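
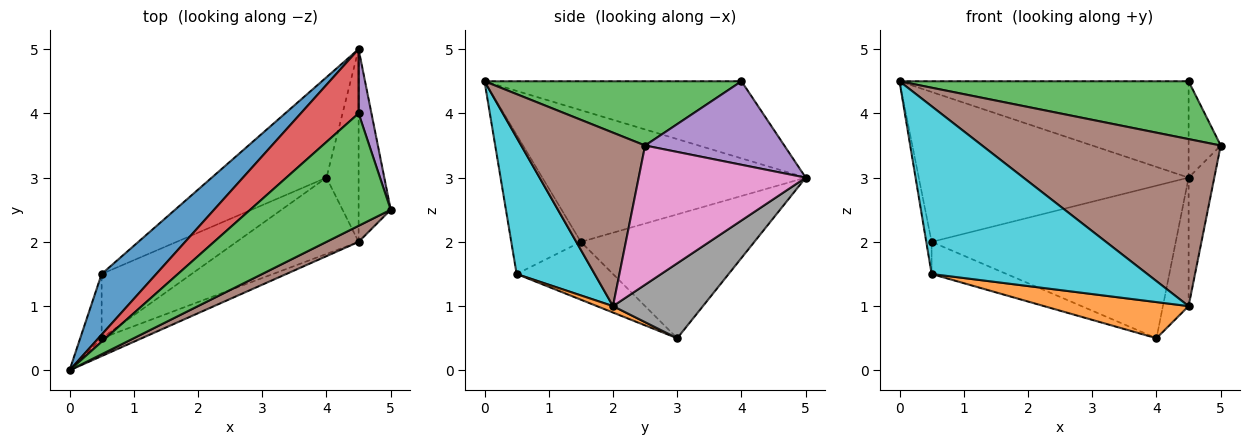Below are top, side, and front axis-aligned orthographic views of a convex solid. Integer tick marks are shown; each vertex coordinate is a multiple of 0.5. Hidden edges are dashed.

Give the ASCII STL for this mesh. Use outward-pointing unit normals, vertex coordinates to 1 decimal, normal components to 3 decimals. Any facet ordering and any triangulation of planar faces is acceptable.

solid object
 facet normal -0.671 0.687 0.278
  outer loop
   vertex 0.5 1.5 2.0
   vertex 0.0 0.0 4.5
   vertex 4.5 5.0 3.0
  endloop
 endfacet
 facet normal -0.510 0.718 -0.473
  outer loop
   vertex 0.5 1.5 2.0
   vertex 4.5 5.0 3.0
   vertex 4.0 3.0 0.5
  endloop
 endfacet
 facet normal 0.377 -0.424 0.824
  outer loop
   vertex 4.5 4.0 4.5
   vertex 0.0 0.0 4.5
   vertex 5.0 2.5 3.5
  endloop
 endfacet
 facet normal -0.595 0.669 0.446
  outer loop
   vertex 4.5 4.0 4.5
   vertex 4.5 5.0 3.0
   vertex 0.0 0.0 4.5
  endloop
 endfacet
 facet normal 0.964 0.222 0.148
  outer loop
   vertex 4.5 4.0 4.5
   vertex 5.0 2.5 3.5
   vertex 4.5 5.0 3.0
  endloop
 endfacet
 facet normal 0.459 -0.884 0.085
  outer loop
   vertex 4.5 2.0 1.0
   vertex 5.0 2.5 3.5
   vertex 0.0 0.0 4.5
  endloop
 endfacet
 facet normal 0.964 0.148 -0.222
  outer loop
   vertex 4.5 2.0 1.0
   vertex 4.5 5.0 3.0
   vertex 5.0 2.5 3.5
  endloop
 endfacet
 facet normal 0.889 0.254 -0.381
  outer loop
   vertex 4.5 2.0 1.0
   vertex 4.0 3.0 0.5
   vertex 4.5 5.0 3.0
  endloop
 endfacet
 facet normal -0.986 0.076 -0.152
  outer loop
   vertex 0.5 0.5 1.5
   vertex 0.0 0.0 4.5
   vertex 0.5 1.5 2.0
  endloop
 endfacet
 facet normal 0.338 -0.936 -0.100
  outer loop
   vertex 0.5 0.5 1.5
   vertex 4.5 2.0 1.0
   vertex 0.0 0.0 4.5
  endloop
 endfacet
 facet normal -0.498 0.388 -0.775
  outer loop
   vertex 0.5 0.5 1.5
   vertex 0.5 1.5 2.0
   vertex 4.0 3.0 0.5
  endloop
 endfacet
 facet normal 0.048 -0.428 -0.903
  outer loop
   vertex 0.5 0.5 1.5
   vertex 4.0 3.0 0.5
   vertex 4.5 2.0 1.0
  endloop
 endfacet
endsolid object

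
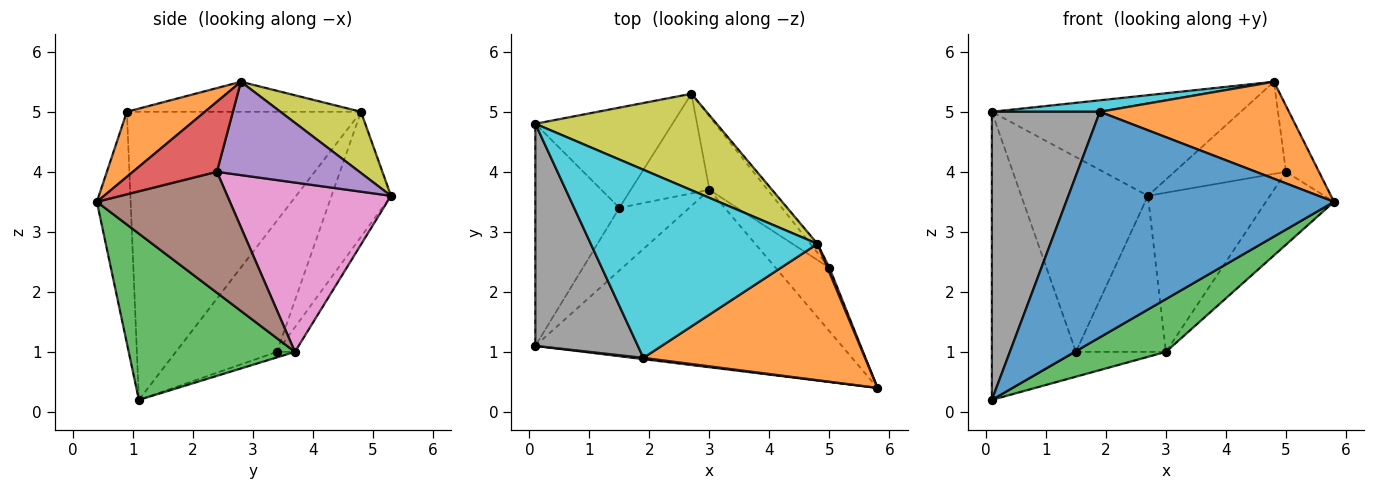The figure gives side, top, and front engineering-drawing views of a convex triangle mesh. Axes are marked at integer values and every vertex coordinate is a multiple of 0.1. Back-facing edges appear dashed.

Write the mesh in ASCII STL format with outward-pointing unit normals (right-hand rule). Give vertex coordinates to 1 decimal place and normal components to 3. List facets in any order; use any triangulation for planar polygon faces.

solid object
 facet normal -0.125 -0.992 0.006
  outer loop
   vertex 1.9 0.9 5.0
   vertex 0.1 1.1 0.2
   vertex 5.8 0.4 3.5
  endloop
 endfacet
 facet normal 0.233 -0.564 0.793
  outer loop
   vertex 1.9 0.9 5.0
   vertex 5.8 0.4 3.5
   vertex 4.8 2.8 5.5
  endloop
 endfacet
 facet normal 0.461 -0.253 -0.850
  outer loop
   vertex 3.0 3.7 1.0
   vertex 5.8 0.4 3.5
   vertex 0.1 1.1 0.2
  endloop
 endfacet
 facet normal 0.930 0.366 0.027
  outer loop
   vertex 5.0 2.4 4.0
   vertex 4.8 2.8 5.5
   vertex 5.8 0.4 3.5
  endloop
 endfacet
 facet normal 0.786 0.615 -0.059
  outer loop
   vertex 5.0 2.4 4.0
   vertex 2.7 5.3 3.6
   vertex 4.8 2.8 5.5
  endloop
 endfacet
 facet normal 0.828 0.423 -0.368
  outer loop
   vertex 5.0 2.4 4.0
   vertex 5.8 0.4 3.5
   vertex 3.0 3.7 1.0
  endloop
 endfacet
 facet normal 0.773 0.576 -0.265
  outer loop
   vertex 5.0 2.4 4.0
   vertex 3.0 3.7 1.0
   vertex 2.7 5.3 3.6
  endloop
 endfacet
 facet normal -0.864 -0.399 0.307
  outer loop
   vertex 0.1 4.8 5.0
   vertex 0.1 1.1 0.2
   vertex 1.9 0.9 5.0
  endloop
 endfacet
 facet normal 0.228 0.703 0.674
  outer loop
   vertex 0.1 4.8 5.0
   vertex 4.8 2.8 5.5
   vertex 2.7 5.3 3.6
  endloop
 endfacet
 facet normal -0.131 -0.060 0.990
  outer loop
   vertex 0.1 4.8 5.0
   vertex 1.9 0.9 5.0
   vertex 4.8 2.8 5.5
  endloop
 endfacet
 facet normal -0.166 0.831 -0.531
  outer loop
   vertex 1.5 3.4 1.0
   vertex 2.7 5.3 3.6
   vertex 3.0 3.7 1.0
  endloop
 endfacet
 facet normal -0.385 0.821 -0.422
  outer loop
   vertex 1.5 3.4 1.0
   vertex 0.1 4.8 5.0
   vertex 2.7 5.3 3.6
  endloop
 endfacet
 facet normal -0.073 0.367 -0.927
  outer loop
   vertex 1.5 3.4 1.0
   vertex 3.0 3.7 1.0
   vertex 0.1 1.1 0.2
  endloop
 endfacet
 facet normal -0.690 0.574 -0.442
  outer loop
   vertex 1.5 3.4 1.0
   vertex 0.1 1.1 0.2
   vertex 0.1 4.8 5.0
  endloop
 endfacet
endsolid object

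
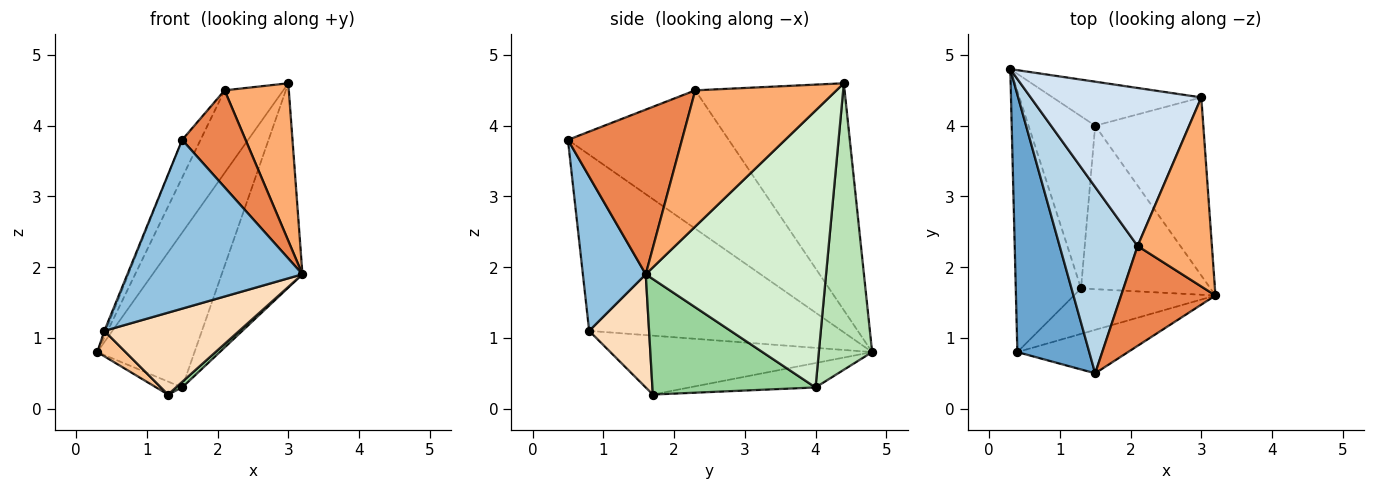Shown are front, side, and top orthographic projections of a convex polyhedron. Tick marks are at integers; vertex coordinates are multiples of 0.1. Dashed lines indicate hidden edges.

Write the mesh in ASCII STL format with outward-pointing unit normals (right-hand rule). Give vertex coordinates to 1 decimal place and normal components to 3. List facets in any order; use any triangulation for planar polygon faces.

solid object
 facet normal -0.926 0.005 0.378
  outer loop
   vertex 0.4 0.8 1.1
   vertex 1.5 0.5 3.8
   vertex 0.3 4.8 0.8
  endloop
 endfacet
 facet normal 0.329 -0.915 -0.236
  outer loop
   vertex 0.4 0.8 1.1
   vertex 3.2 1.6 1.9
   vertex 1.5 0.5 3.8
  endloop
 endfacet
 facet normal -0.867 0.099 0.489
  outer loop
   vertex 2.1 2.3 4.5
   vertex 0.3 4.8 0.8
   vertex 1.5 0.5 3.8
  endloop
 endfacet
 facet normal -0.763 0.300 0.573
  outer loop
   vertex 2.1 2.3 4.5
   vertex 3.0 4.4 4.6
   vertex 0.3 4.8 0.8
  endloop
 endfacet
 facet normal 0.782 -0.435 0.448
  outer loop
   vertex 2.1 2.3 4.5
   vertex 1.5 0.5 3.8
   vertex 3.2 1.6 1.9
  endloop
 endfacet
 facet normal 0.815 -0.371 0.445
  outer loop
   vertex 2.1 2.3 4.5
   vertex 3.2 1.6 1.9
   vertex 3.0 4.4 4.6
  endloop
 endfacet
 facet normal -0.668 -0.072 -0.740
  outer loop
   vertex 1.3 1.7 0.2
   vertex 0.4 0.8 1.1
   vertex 0.3 4.8 0.8
  endloop
 endfacet
 facet normal 0.362 -0.815 -0.453
  outer loop
   vertex 1.3 1.7 0.2
   vertex 3.2 1.6 1.9
   vertex 0.4 0.8 1.1
  endloop
 endfacet
 facet normal -0.343 0.071 -0.937
  outer loop
   vertex 1.5 4.0 0.3
   vertex 1.3 1.7 0.2
   vertex 0.3 4.8 0.8
  endloop
 endfacet
 facet normal 0.666 -0.025 -0.746
  outer loop
   vertex 1.5 4.0 0.3
   vertex 3.2 1.6 1.9
   vertex 1.3 1.7 0.2
  endloop
 endfacet
 facet normal 0.466 0.851 -0.242
  outer loop
   vertex 1.5 4.0 0.3
   vertex 0.3 4.8 0.8
   vertex 3.0 4.4 4.6
  endloop
 endfacet
 facet normal 0.860 0.385 -0.336
  outer loop
   vertex 1.5 4.0 0.3
   vertex 3.0 4.4 4.6
   vertex 3.2 1.6 1.9
  endloop
 endfacet
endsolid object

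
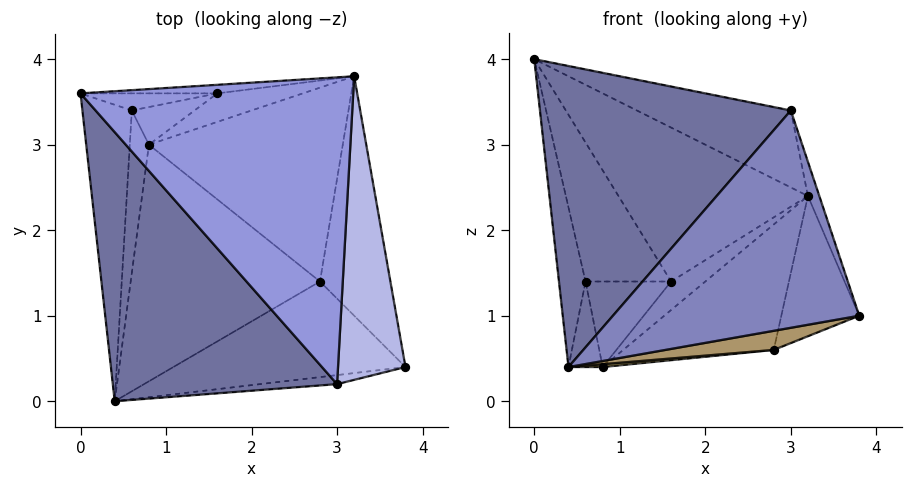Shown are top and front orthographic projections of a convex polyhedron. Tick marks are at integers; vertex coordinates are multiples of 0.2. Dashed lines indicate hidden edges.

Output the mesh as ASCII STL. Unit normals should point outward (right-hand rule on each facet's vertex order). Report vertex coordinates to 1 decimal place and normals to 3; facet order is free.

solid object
 facet normal -0.580 -0.607 0.543
  outer loop
   vertex 3.0 0.2 3.4
   vertex 0.0 3.6 4.0
   vertex 0.4 0.0 0.4
  endloop
 endfacet
 facet normal 0.124 -0.991 -0.041
  outer loop
   vertex 3.0 0.2 3.4
   vertex 0.4 0.0 0.4
   vertex 3.8 0.4 1.0
  endloop
 endfacet
 facet normal 0.425 0.220 0.878
  outer loop
   vertex 3.0 0.2 3.4
   vertex 3.2 3.8 2.4
   vertex 0.0 3.6 4.0
  endloop
 endfacet
 facet normal 0.947 0.036 0.319
  outer loop
   vertex 3.0 0.2 3.4
   vertex 3.8 0.4 1.0
   vertex 3.2 3.8 2.4
  endloop
 endfacet
 facet normal -0.090 0.994 -0.055
  outer loop
   vertex 1.6 3.6 1.4
   vertex 0.0 3.6 4.0
   vertex 3.2 3.8 2.4
  endloop
 endfacet
 facet normal 0.333 0.667 -0.667
  outer loop
   vertex 1.6 3.6 1.4
   vertex 3.2 3.8 2.4
   vertex 0.8 3.0 0.4
  endloop
 endfacet
 facet normal 0.648 0.385 -0.657
  outer loop
   vertex 2.8 1.4 0.6
   vertex 3.2 3.8 2.4
   vertex 3.8 0.4 1.0
  endloop
 endfacet
 facet normal 0.460 0.482 -0.745
  outer loop
   vertex 2.8 1.4 0.6
   vertex 0.8 3.0 0.4
   vertex 3.2 3.8 2.4
  endloop
 endfacet
 facet normal 0.192 -0.192 -0.962
  outer loop
   vertex 2.8 1.4 0.6
   vertex 3.8 0.4 1.0
   vertex 0.4 0.0 0.4
  endloop
 endfacet
 facet normal 0.090 -0.012 -0.996
  outer loop
   vertex 2.8 1.4 0.6
   vertex 0.4 0.0 0.4
   vertex 0.8 3.0 0.4
  endloop
 endfacet
 facet normal -0.195 0.974 -0.120
  outer loop
   vertex 0.6 3.4 1.4
   vertex 0.0 3.6 4.0
   vertex 1.6 3.6 1.4
  endloop
 endfacet
 facet normal -0.180 0.900 -0.396
  outer loop
   vertex 0.6 3.4 1.4
   vertex 1.6 3.6 1.4
   vertex 0.8 3.0 0.4
  endloop
 endfacet
 facet normal -0.965 0.125 -0.232
  outer loop
   vertex 0.6 3.4 1.4
   vertex 0.4 0.0 0.4
   vertex 0.0 3.6 4.0
  endloop
 endfacet
 facet normal -0.961 0.128 -0.244
  outer loop
   vertex 0.6 3.4 1.4
   vertex 0.8 3.0 0.4
   vertex 0.4 0.0 0.4
  endloop
 endfacet
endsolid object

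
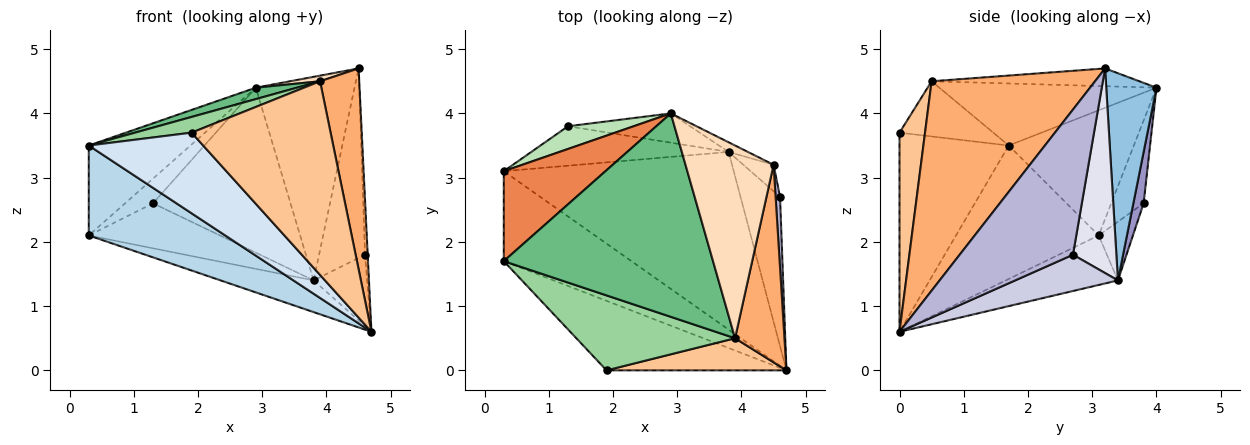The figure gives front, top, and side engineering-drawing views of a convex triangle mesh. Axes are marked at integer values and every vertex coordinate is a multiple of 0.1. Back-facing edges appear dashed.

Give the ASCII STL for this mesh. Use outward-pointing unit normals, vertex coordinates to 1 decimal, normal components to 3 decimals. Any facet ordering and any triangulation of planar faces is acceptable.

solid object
 facet normal -0.207 0.172 -0.963
  outer loop
   vertex 3.8 3.4 1.4
   vertex 4.7 0.0 0.6
   vertex 0.3 3.1 2.1
  endloop
 endfacet
 facet normal 0.453 0.890 -0.042
  outer loop
   vertex 3.8 3.4 1.4
   vertex 2.9 4.0 4.4
   vertex 4.5 3.2 4.7
  endloop
 endfacet
 facet normal -0.594 -0.569 -0.569
  outer loop
   vertex 0.3 1.7 3.5
   vertex 0.3 3.1 2.1
   vertex 4.7 0.0 0.6
  endloop
 endfacet
 facet normal -0.586 -0.614 -0.529
  outer loop
   vertex 0.3 1.7 3.5
   vertex 4.7 0.0 0.6
   vertex 1.9 0.0 3.7
  endloop
 endfacet
 facet normal -0.656 0.533 0.533
  outer loop
   vertex 0.3 1.7 3.5
   vertex 2.9 4.0 4.4
   vertex 0.3 3.1 2.1
  endloop
 endfacet
 facet normal 0.948 -0.227 0.224
  outer loop
   vertex 3.9 0.5 4.5
   vertex 4.7 0.0 0.6
   vertex 4.5 3.2 4.7
  endloop
 endfacet
 facet normal 0.178 -0.971 0.161
  outer loop
   vertex 3.9 0.5 4.5
   vertex 1.9 0.0 3.7
   vertex 4.7 0.0 0.6
  endloop
 endfacet
 facet normal -0.198 -0.029 0.980
  outer loop
   vertex 3.9 0.5 4.5
   vertex 4.5 3.2 4.7
   vertex 2.9 4.0 4.4
  endloop
 endfacet
 facet normal -0.284 -0.054 0.957
  outer loop
   vertex 3.9 0.5 4.5
   vertex 2.9 4.0 4.4
   vertex 0.3 1.7 3.5
  endloop
 endfacet
 facet normal -0.322 -0.194 0.927
  outer loop
   vertex 3.9 0.5 4.5
   vertex 0.3 1.7 3.5
   vertex 1.9 0.0 3.7
  endloop
 endfacet
 facet normal -0.649 0.560 0.515
  outer loop
   vertex 1.3 3.8 2.6
   vertex 0.3 3.1 2.1
   vertex 2.9 4.0 4.4
  endloop
 endfacet
 facet normal -0.193 0.738 -0.647
  outer loop
   vertex 1.3 3.8 2.6
   vertex 3.8 3.4 1.4
   vertex 0.3 3.1 2.1
  endloop
 endfacet
 facet normal 0.073 0.982 -0.174
  outer loop
   vertex 1.3 3.8 2.6
   vertex 2.9 4.0 4.4
   vertex 3.8 3.4 1.4
  endloop
 endfacet
 facet normal 0.999 0.023 0.030
  outer loop
   vertex 4.6 2.7 1.8
   vertex 4.5 3.2 4.7
   vertex 4.7 0.0 0.6
  endloop
 endfacet
 facet normal 0.638 0.332 -0.695
  outer loop
   vertex 4.6 2.7 1.8
   vertex 4.7 0.0 0.6
   vertex 3.8 3.4 1.4
  endloop
 endfacet
 facet normal 0.683 0.723 -0.101
  outer loop
   vertex 4.6 2.7 1.8
   vertex 3.8 3.4 1.4
   vertex 4.5 3.2 4.7
  endloop
 endfacet
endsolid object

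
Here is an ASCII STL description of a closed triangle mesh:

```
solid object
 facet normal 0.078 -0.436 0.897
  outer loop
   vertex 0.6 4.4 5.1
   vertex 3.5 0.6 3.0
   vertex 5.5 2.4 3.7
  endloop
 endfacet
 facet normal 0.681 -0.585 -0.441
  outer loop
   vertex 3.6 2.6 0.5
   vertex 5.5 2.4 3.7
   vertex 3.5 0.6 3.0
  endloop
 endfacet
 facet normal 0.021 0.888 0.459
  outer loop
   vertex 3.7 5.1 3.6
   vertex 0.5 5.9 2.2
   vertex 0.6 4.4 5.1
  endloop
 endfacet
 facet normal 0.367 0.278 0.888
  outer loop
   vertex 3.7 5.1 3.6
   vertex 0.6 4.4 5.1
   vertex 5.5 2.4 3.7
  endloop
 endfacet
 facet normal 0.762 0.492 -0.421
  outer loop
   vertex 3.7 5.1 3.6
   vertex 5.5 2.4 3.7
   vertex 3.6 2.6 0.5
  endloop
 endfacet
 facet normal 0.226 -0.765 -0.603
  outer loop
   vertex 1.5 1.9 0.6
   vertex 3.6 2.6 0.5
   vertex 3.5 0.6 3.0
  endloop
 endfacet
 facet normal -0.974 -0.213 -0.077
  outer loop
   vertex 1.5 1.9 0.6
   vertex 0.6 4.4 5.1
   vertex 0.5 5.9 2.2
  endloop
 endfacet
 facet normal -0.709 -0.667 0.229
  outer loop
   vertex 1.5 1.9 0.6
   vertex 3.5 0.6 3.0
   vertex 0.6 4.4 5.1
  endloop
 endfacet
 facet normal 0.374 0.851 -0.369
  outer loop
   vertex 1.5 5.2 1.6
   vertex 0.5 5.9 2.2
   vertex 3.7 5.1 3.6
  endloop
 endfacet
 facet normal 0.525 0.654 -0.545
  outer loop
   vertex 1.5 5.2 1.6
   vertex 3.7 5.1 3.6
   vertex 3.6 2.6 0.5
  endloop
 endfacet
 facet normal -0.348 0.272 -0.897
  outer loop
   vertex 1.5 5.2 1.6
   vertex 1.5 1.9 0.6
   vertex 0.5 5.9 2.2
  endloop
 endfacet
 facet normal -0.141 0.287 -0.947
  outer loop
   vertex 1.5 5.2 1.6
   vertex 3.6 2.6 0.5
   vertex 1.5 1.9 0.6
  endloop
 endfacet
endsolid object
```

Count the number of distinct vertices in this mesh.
8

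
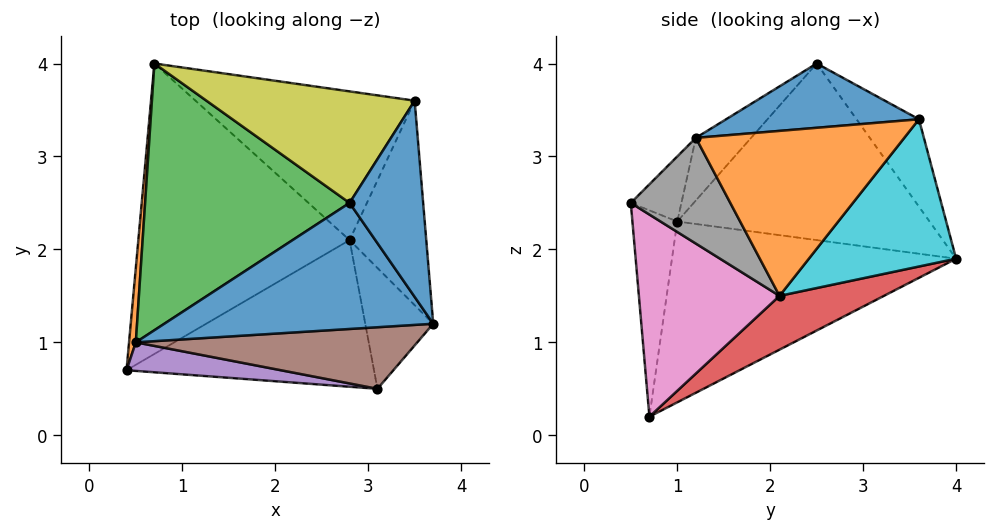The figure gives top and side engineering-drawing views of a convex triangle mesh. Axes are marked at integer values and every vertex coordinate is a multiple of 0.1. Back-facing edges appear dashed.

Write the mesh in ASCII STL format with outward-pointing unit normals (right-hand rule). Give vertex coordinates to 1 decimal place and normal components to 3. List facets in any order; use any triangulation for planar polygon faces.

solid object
 facet normal -0.181 -0.603 0.777
  outer loop
   vertex 0.5 1.0 2.3
   vertex 3.7 1.2 3.2
   vertex 2.8 2.5 4.0
  endloop
 endfacet
 facet normal -0.997 0.071 0.037
  outer loop
   vertex 0.5 1.0 2.3
   vertex 0.7 4.0 1.9
   vertex 0.4 0.7 0.2
  endloop
 endfacet
 facet normal -0.647 0.143 0.749
  outer loop
   vertex 0.5 1.0 2.3
   vertex 2.8 2.5 4.0
   vertex 0.7 4.0 1.9
  endloop
 endfacet
 facet normal 0.223 0.430 -0.875
  outer loop
   vertex 2.8 2.1 1.5
   vertex 0.4 0.7 0.2
   vertex 0.7 4.0 1.9
  endloop
 endfacet
 facet normal -0.198 -0.969 0.148
  outer loop
   vertex 3.1 0.5 2.5
   vertex 0.5 1.0 2.3
   vertex 0.4 0.7 0.2
  endloop
 endfacet
 facet normal -0.177 -0.616 0.768
  outer loop
   vertex 3.1 0.5 2.5
   vertex 3.7 1.2 3.2
   vertex 0.5 1.0 2.3
  endloop
 endfacet
 facet normal 0.594 -0.343 -0.727
  outer loop
   vertex 3.1 0.5 2.5
   vertex 0.4 0.7 0.2
   vertex 2.8 2.1 1.5
  endloop
 endfacet
 facet normal 0.828 -0.177 -0.532
  outer loop
   vertex 3.1 0.5 2.5
   vertex 2.8 2.1 1.5
   vertex 3.7 1.2 3.2
  endloop
 endfacet
 facet normal -0.310 0.600 0.738
  outer loop
   vertex 3.5 3.6 3.4
   vertex 0.7 4.0 1.9
   vertex 2.8 2.5 4.0
  endloop
 endfacet
 facet normal 0.437 0.620 -0.651
  outer loop
   vertex 3.5 3.6 3.4
   vertex 2.8 2.1 1.5
   vertex 0.7 4.0 1.9
  endloop
 endfacet
 facet normal 0.658 -0.008 0.753
  outer loop
   vertex 3.5 3.6 3.4
   vertex 2.8 2.5 4.0
   vertex 3.7 1.2 3.2
  endloop
 endfacet
 facet normal 0.901 0.110 -0.419
  outer loop
   vertex 3.5 3.6 3.4
   vertex 3.7 1.2 3.2
   vertex 2.8 2.1 1.5
  endloop
 endfacet
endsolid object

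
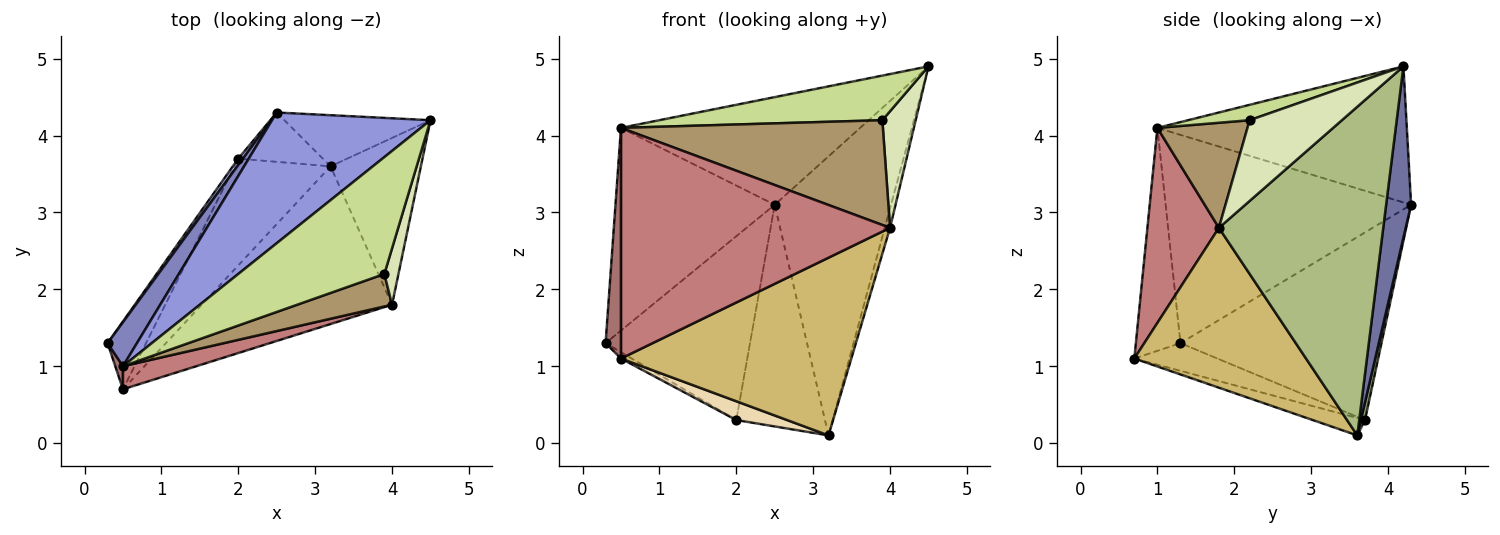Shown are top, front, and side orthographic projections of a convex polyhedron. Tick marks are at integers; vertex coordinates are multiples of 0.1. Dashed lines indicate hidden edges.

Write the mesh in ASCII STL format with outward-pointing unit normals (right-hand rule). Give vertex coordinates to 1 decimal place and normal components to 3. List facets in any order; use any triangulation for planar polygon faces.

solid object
 facet normal 0.207 0.962 -0.176
  outer loop
   vertex 3.2 3.6 0.1
   vertex 2.5 4.3 3.1
   vertex 4.5 4.2 4.9
  endloop
 endfacet
 facet normal -0.833 0.540 0.117
  outer loop
   vertex 0.5 1.0 4.1
   vertex 2.5 4.3 3.1
   vertex 0.3 1.3 1.3
  endloop
 endfacet
 facet normal -0.553 0.530 0.643
  outer loop
   vertex 0.5 1.0 4.1
   vertex 4.5 4.2 4.9
   vertex 2.5 4.3 3.1
  endloop
 endfacet
 facet normal -0.812 0.583 0.020
  outer loop
   vertex 2.0 3.7 0.3
   vertex 0.3 1.3 1.3
   vertex 2.5 4.3 3.1
  endloop
 endfacet
 facet normal 0.045 0.975 -0.217
  outer loop
   vertex 2.0 3.7 0.3
   vertex 2.5 4.3 3.1
   vertex 3.2 3.6 0.1
  endloop
 endfacet
 facet normal 0.964 0.031 -0.265
  outer loop
   vertex 4.0 1.8 2.8
   vertex 3.2 3.6 0.1
   vertex 4.5 4.2 4.9
  endloop
 endfacet
 facet normal 0.098 -0.355 0.930
  outer loop
   vertex 3.9 2.2 4.2
   vertex 4.5 4.2 4.9
   vertex 0.5 1.0 4.1
  endloop
 endfacet
 facet normal 0.928 -0.335 0.162
  outer loop
   vertex 3.9 2.2 4.2
   vertex 4.0 1.8 2.8
   vertex 4.5 4.2 4.9
  endloop
 endfacet
 facet normal 0.312 -0.907 0.282
  outer loop
   vertex 3.9 2.2 4.2
   vertex 0.5 1.0 4.1
   vertex 4.0 1.8 2.8
  endloop
 endfacet
 facet normal 0.487 -0.653 -0.580
  outer loop
   vertex 0.5 0.7 1.1
   vertex 3.2 3.6 0.1
   vertex 4.0 1.8 2.8
  endloop
 endfacet
 facet normal -0.583 0.076 -0.809
  outer loop
   vertex 0.5 0.7 1.1
   vertex 0.3 1.3 1.3
   vertex 2.0 3.7 0.3
  endloop
 endfacet
 facet normal -0.176 -0.171 -0.970
  outer loop
   vertex 0.5 0.7 1.1
   vertex 2.0 3.7 0.3
   vertex 3.2 3.6 0.1
  endloop
 endfacet
 facet normal -0.945 -0.326 0.033
  outer loop
   vertex 0.5 0.7 1.1
   vertex 0.5 1.0 4.1
   vertex 0.3 1.3 1.3
  endloop
 endfacet
 facet normal 0.256 -0.962 0.096
  outer loop
   vertex 0.5 0.7 1.1
   vertex 4.0 1.8 2.8
   vertex 0.5 1.0 4.1
  endloop
 endfacet
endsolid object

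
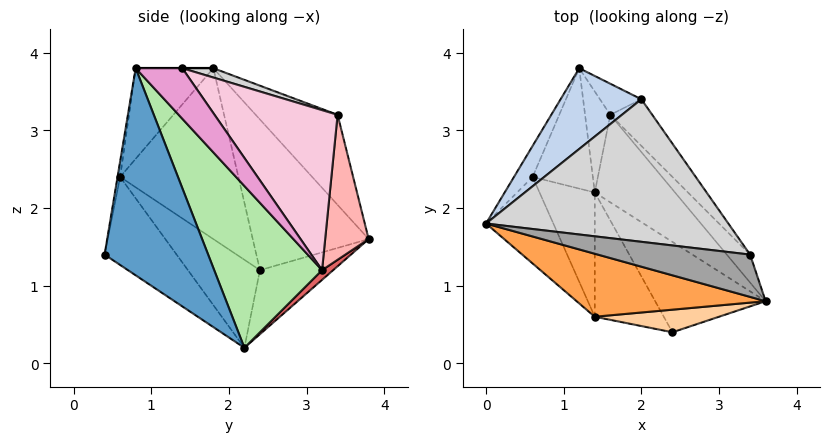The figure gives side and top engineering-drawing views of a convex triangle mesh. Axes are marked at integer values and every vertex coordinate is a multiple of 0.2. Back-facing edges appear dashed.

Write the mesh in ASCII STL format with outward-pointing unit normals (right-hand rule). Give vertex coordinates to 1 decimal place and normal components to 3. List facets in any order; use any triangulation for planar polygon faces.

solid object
 facet normal 0.869 0.174 -0.463
  outer loop
   vertex 1.4 2.2 0.2
   vertex 3.6 0.8 3.8
   vertex 2.4 0.4 1.4
  endloop
 endfacet
 facet normal -0.481 0.763 0.431
  outer loop
   vertex 2.0 3.4 3.2
   vertex 1.2 3.8 1.6
   vertex 0.0 1.8 3.8
  endloop
 endfacet
 facet normal -0.234 -0.841 0.487
  outer loop
   vertex 1.4 0.6 2.4
   vertex 3.6 0.8 3.8
   vertex 0.0 1.8 3.8
  endloop
 endfacet
 facet normal -0.022 -0.984 0.175
  outer loop
   vertex 1.4 0.6 2.4
   vertex 2.4 0.4 1.4
   vertex 3.6 0.8 3.8
  endloop
 endfacet
 facet normal -0.600 -0.647 -0.471
  outer loop
   vertex 1.4 0.6 2.4
   vertex 1.4 2.2 0.2
   vertex 2.4 0.4 1.4
  endloop
 endfacet
 facet normal 0.866 0.256 -0.430
  outer loop
   vertex 1.6 3.2 1.2
   vertex 3.6 0.8 3.8
   vertex 1.4 2.2 0.2
  endloop
 endfacet
 facet normal 0.272 0.653 -0.707
  outer loop
   vertex 1.6 3.2 1.2
   vertex 1.4 2.2 0.2
   vertex 1.2 3.8 1.6
  endloop
 endfacet
 facet normal 0.742 0.636 -0.212
  outer loop
   vertex 1.6 3.2 1.2
   vertex 1.2 3.8 1.6
   vertex 2.0 3.4 3.2
  endloop
 endfacet
 facet normal -0.777 -0.550 -0.306
  outer loop
   vertex 0.6 2.4 1.2
   vertex 1.4 0.6 2.4
   vertex 0.0 1.8 3.8
  endloop
 endfacet
 facet normal -0.684 -0.590 -0.429
  outer loop
   vertex 0.6 2.4 1.2
   vertex 1.4 2.2 0.2
   vertex 1.4 0.6 2.4
  endloop
 endfacet
 facet normal -0.901 0.418 -0.112
  outer loop
   vertex 0.6 2.4 1.2
   vertex 0.0 1.8 3.8
   vertex 1.2 3.8 1.6
  endloop
 endfacet
 facet normal -0.650 0.453 -0.610
  outer loop
   vertex 0.6 2.4 1.2
   vertex 1.2 3.8 1.6
   vertex 1.4 2.2 0.2
  endloop
 endfacet
 facet normal 0.869 0.290 -0.401
  outer loop
   vertex 3.4 1.4 3.8
   vertex 3.6 0.8 3.8
   vertex 1.6 3.2 1.2
  endloop
 endfacet
 facet normal 0.829 0.515 -0.217
  outer loop
   vertex 3.4 1.4 3.8
   vertex 1.6 3.2 1.2
   vertex 2.0 3.4 3.2
  endloop
 endfacet
 facet normal 0.000 0.000 1.000
  outer loop
   vertex 3.4 1.4 3.8
   vertex 0.0 1.8 3.8
   vertex 3.6 0.8 3.8
  endloop
 endfacet
 facet normal 0.037 0.311 0.950
  outer loop
   vertex 3.4 1.4 3.8
   vertex 2.0 3.4 3.2
   vertex 0.0 1.8 3.8
  endloop
 endfacet
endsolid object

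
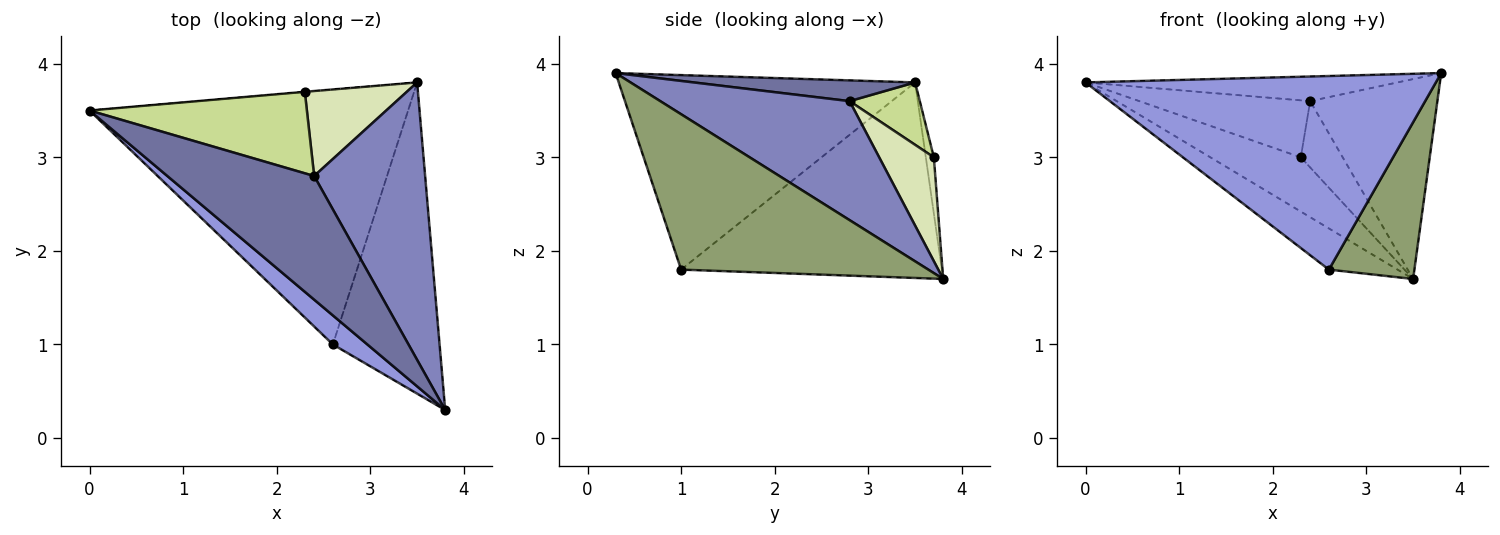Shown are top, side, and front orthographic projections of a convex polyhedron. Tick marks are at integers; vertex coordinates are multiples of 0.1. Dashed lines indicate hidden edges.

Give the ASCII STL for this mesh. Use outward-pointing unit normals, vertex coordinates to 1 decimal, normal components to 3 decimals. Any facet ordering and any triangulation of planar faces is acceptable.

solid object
 facet normal 0.137 0.194 0.971
  outer loop
   vertex 2.4 2.8 3.6
   vertex 0.0 3.5 3.8
   vertex 3.8 0.3 3.9
  endloop
 endfacet
 facet normal 0.656 0.441 0.612
  outer loop
   vertex 2.4 2.8 3.6
   vertex 3.8 0.3 3.9
   vertex 3.5 3.8 1.7
  endloop
 endfacet
 facet normal -0.642 -0.758 0.114
  outer loop
   vertex 2.6 1.0 1.8
   vertex 3.8 0.3 3.9
   vertex 0.0 3.5 3.8
  endloop
 endfacet
 facet normal -0.518 0.136 -0.844
  outer loop
   vertex 2.6 1.0 1.8
   vertex 0.0 3.5 3.8
   vertex 3.5 3.8 1.7
  endloop
 endfacet
 facet normal 0.793 -0.274 -0.544
  outer loop
   vertex 2.6 1.0 1.8
   vertex 3.5 3.8 1.7
   vertex 3.8 0.3 3.9
  endloop
 endfacet
 facet normal -0.088 0.996 -0.005
  outer loop
   vertex 2.3 3.7 3.0
   vertex 3.5 3.8 1.7
   vertex 0.0 3.5 3.8
  endloop
 endfacet
 facet normal 0.229 0.557 0.798
  outer loop
   vertex 2.3 3.7 3.0
   vertex 0.0 3.5 3.8
   vertex 2.4 2.8 3.6
  endloop
 endfacet
 facet normal 0.626 0.479 0.615
  outer loop
   vertex 2.3 3.7 3.0
   vertex 2.4 2.8 3.6
   vertex 3.5 3.8 1.7
  endloop
 endfacet
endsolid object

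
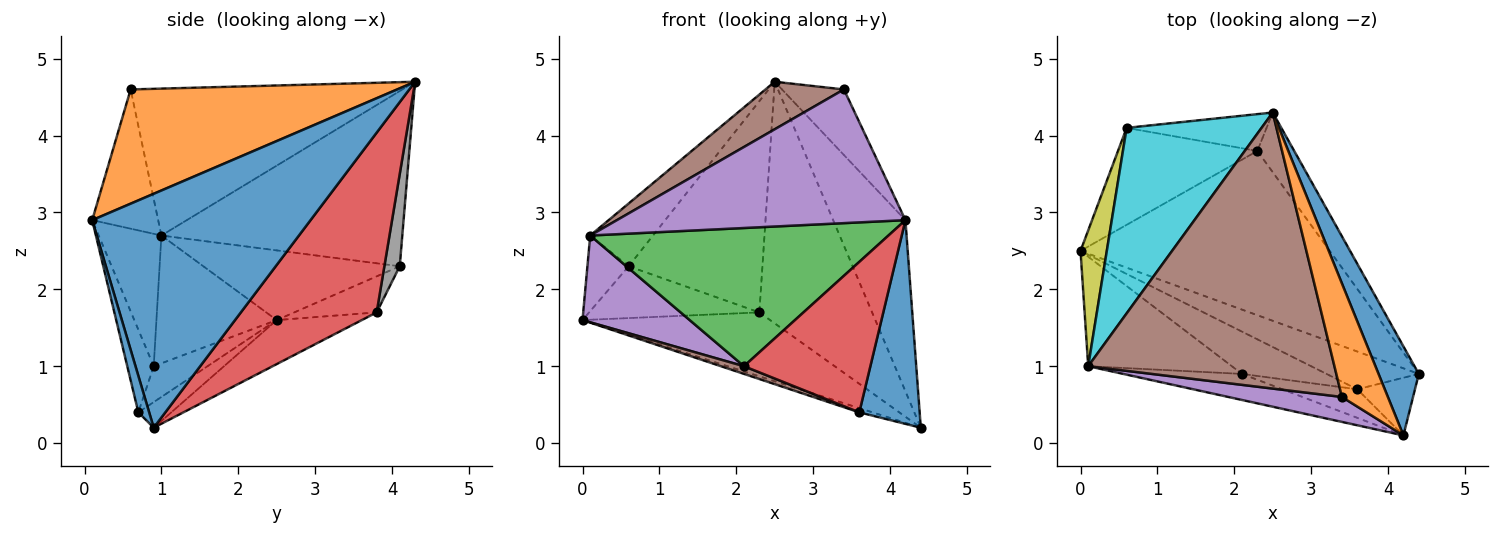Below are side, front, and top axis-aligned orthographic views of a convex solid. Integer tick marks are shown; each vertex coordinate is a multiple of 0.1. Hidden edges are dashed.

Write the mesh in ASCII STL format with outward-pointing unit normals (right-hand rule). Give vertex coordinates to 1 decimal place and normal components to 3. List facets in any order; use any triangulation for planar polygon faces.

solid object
 facet normal 0.937 0.310 0.161
  outer loop
   vertex 4.2 0.1 2.9
   vertex 4.4 0.9 0.2
   vertex 2.5 4.3 4.7
  endloop
 endfacet
 facet normal 0.907 0.211 0.365
  outer loop
   vertex 3.4 0.6 4.6
   vertex 4.2 0.1 2.9
   vertex 2.5 4.3 4.7
  endloop
 endfacet
 facet normal -0.162 0.358 -0.919
  outer loop
   vertex 2.3 3.8 1.7
   vertex 4.4 0.9 0.2
   vertex 0.0 2.5 1.6
  endloop
 endfacet
 facet normal 0.760 0.631 -0.156
  outer loop
   vertex 2.3 3.8 1.7
   vertex 2.5 4.3 4.7
   vertex 4.4 0.9 0.2
  endloop
 endfacet
 facet normal -0.219 -0.959 0.179
  outer loop
   vertex 0.1 1.0 2.7
   vertex 4.2 0.1 2.9
   vertex 3.4 0.6 4.6
  endloop
 endfacet
 facet normal -0.507 -0.146 0.850
  outer loop
   vertex 0.1 1.0 2.7
   vertex 3.4 0.6 4.6
   vertex 2.5 4.3 4.7
  endloop
 endfacet
 facet normal -0.222 0.460 -0.860
  outer loop
   vertex 0.6 4.1 2.3
   vertex 2.3 3.8 1.7
   vertex 0.0 2.5 1.6
  endloop
 endfacet
 facet normal 0.113 0.979 -0.171
  outer loop
   vertex 0.6 4.1 2.3
   vertex 2.5 4.3 4.7
   vertex 2.3 3.8 1.7
  endloop
 endfacet
 facet normal -0.918 0.193 0.346
  outer loop
   vertex 0.6 4.1 2.3
   vertex 0.0 2.5 1.6
   vertex 0.1 1.0 2.7
  endloop
 endfacet
 facet normal -0.776 0.202 0.597
  outer loop
   vertex 0.6 4.1 2.3
   vertex 0.1 1.0 2.7
   vertex 2.5 4.3 4.7
  endloop
 endfacet
 facet normal 0.170 -0.948 -0.268
  outer loop
   vertex 3.6 0.7 0.4
   vertex 4.4 0.9 0.2
   vertex 4.2 0.1 2.9
  endloop
 endfacet
 facet normal -0.266 0.106 -0.958
  outer loop
   vertex 3.6 0.7 0.4
   vertex 0.0 2.5 1.6
   vertex 4.4 0.9 0.2
  endloop
 endfacet
 facet normal -0.202 -0.962 -0.181
  outer loop
   vertex 2.1 0.9 1.0
   vertex 4.2 0.1 2.9
   vertex 0.1 1.0 2.7
  endloop
 endfacet
 facet normal -0.201 -0.962 -0.183
  outer loop
   vertex 2.1 0.9 1.0
   vertex 3.6 0.7 0.4
   vertex 4.2 0.1 2.9
  endloop
 endfacet
 facet normal -0.572 -0.510 -0.643
  outer loop
   vertex 2.1 0.9 1.0
   vertex 0.1 1.0 2.7
   vertex 0.0 2.5 1.6
  endloop
 endfacet
 facet normal -0.385 -0.165 -0.908
  outer loop
   vertex 2.1 0.9 1.0
   vertex 0.0 2.5 1.6
   vertex 3.6 0.7 0.4
  endloop
 endfacet
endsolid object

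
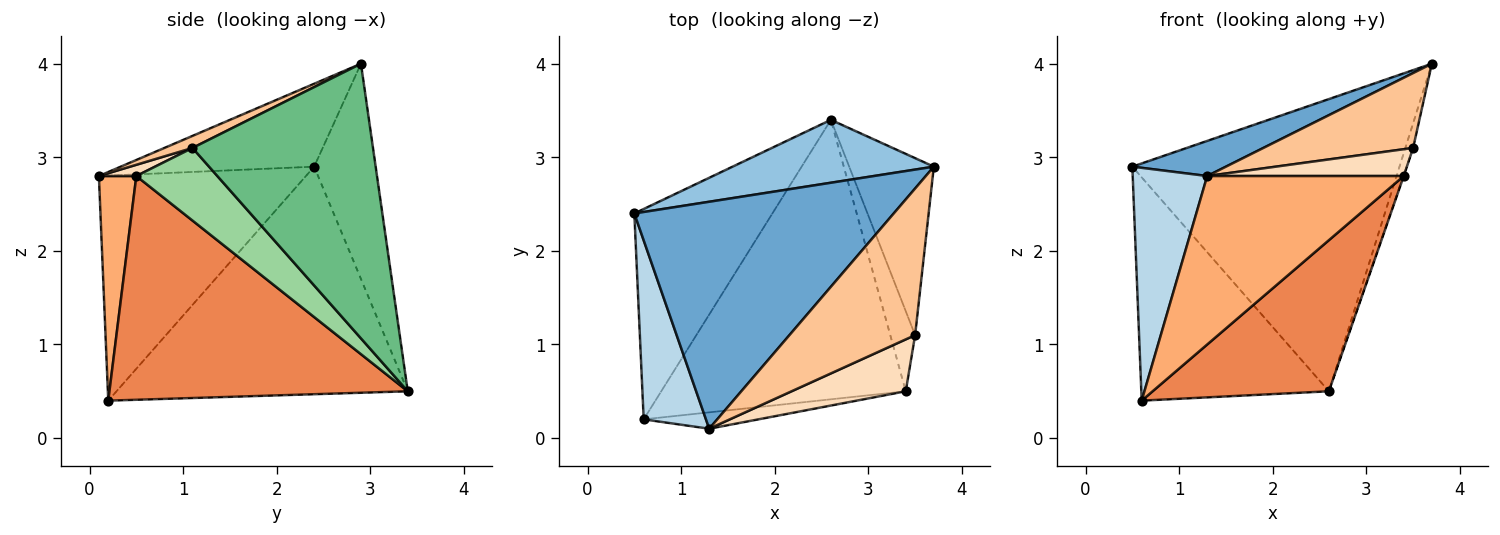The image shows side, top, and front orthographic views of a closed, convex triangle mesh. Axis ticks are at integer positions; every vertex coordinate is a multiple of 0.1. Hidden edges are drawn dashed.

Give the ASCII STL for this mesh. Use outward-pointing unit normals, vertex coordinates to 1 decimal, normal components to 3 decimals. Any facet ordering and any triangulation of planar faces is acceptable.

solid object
 facet normal -0.301 -0.146 0.942
  outer loop
   vertex 1.3 0.1 2.8
   vertex 3.7 2.9 4.0
   vertex 0.5 2.4 2.9
  endloop
 endfacet
 facet normal -0.220 0.954 0.205
  outer loop
   vertex 2.6 3.4 0.5
   vertex 0.5 2.4 2.9
   vertex 3.7 2.9 4.0
  endloop
 endfacet
 facet normal -0.911 -0.328 0.252
  outer loop
   vertex 0.6 0.2 0.4
   vertex 1.3 0.1 2.8
   vertex 0.5 2.4 2.9
  endloop
 endfacet
 facet normal -0.749 0.482 -0.454
  outer loop
   vertex 0.6 0.2 0.4
   vertex 0.5 2.4 2.9
   vertex 2.6 3.4 0.5
  endloop
 endfacet
 facet normal 0.627 -0.370 -0.685
  outer loop
   vertex 3.4 0.5 2.8
   vertex 0.6 0.2 0.4
   vertex 2.6 3.4 0.5
  endloop
 endfacet
 facet normal 0.186 -0.978 -0.095
  outer loop
   vertex 3.4 0.5 2.8
   vertex 1.3 0.1 2.8
   vertex 0.6 0.2 0.4
  endloop
 endfacet
 facet normal 0.085 -0.453 0.887
  outer loop
   vertex 3.5 1.1 3.1
   vertex 3.7 2.9 4.0
   vertex 1.3 0.1 2.8
  endloop
 endfacet
 facet normal 0.087 -0.457 0.885
  outer loop
   vertex 3.5 1.1 3.1
   vertex 1.3 0.1 2.8
   vertex 3.4 0.5 2.8
  endloop
 endfacet
 facet normal 0.955 0.041 -0.294
  outer loop
   vertex 3.5 1.1 3.1
   vertex 2.6 3.4 0.5
   vertex 3.7 2.9 4.0
  endloop
 endfacet
 facet normal 0.946 0.004 -0.324
  outer loop
   vertex 3.5 1.1 3.1
   vertex 3.4 0.5 2.8
   vertex 2.6 3.4 0.5
  endloop
 endfacet
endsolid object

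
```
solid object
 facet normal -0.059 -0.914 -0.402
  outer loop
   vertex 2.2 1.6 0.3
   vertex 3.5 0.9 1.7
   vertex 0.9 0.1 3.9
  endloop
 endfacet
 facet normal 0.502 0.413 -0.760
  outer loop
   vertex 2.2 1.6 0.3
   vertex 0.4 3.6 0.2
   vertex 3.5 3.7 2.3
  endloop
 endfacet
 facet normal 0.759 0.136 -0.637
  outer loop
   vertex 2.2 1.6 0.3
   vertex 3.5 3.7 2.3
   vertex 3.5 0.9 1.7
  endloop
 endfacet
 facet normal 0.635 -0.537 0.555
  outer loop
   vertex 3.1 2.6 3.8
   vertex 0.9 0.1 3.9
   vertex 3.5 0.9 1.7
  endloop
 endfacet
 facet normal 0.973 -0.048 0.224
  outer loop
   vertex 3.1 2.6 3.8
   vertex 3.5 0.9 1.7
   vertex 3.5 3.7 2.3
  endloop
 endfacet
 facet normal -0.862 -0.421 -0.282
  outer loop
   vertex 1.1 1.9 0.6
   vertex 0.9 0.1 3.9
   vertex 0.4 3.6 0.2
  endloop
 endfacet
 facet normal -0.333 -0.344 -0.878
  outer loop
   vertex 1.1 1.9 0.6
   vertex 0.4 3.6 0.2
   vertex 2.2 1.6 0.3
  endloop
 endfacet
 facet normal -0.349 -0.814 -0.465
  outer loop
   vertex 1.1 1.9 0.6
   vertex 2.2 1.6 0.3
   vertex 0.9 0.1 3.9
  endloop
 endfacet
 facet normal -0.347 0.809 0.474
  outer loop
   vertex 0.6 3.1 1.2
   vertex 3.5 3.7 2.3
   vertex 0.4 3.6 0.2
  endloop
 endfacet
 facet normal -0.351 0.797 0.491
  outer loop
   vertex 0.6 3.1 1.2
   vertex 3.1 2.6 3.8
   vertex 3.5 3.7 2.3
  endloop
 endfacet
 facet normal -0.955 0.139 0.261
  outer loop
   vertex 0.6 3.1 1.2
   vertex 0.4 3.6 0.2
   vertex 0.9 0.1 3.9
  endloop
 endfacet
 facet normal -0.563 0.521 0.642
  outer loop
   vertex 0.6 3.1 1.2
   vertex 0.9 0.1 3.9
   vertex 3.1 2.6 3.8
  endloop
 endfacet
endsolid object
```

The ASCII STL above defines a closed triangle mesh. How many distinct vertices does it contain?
8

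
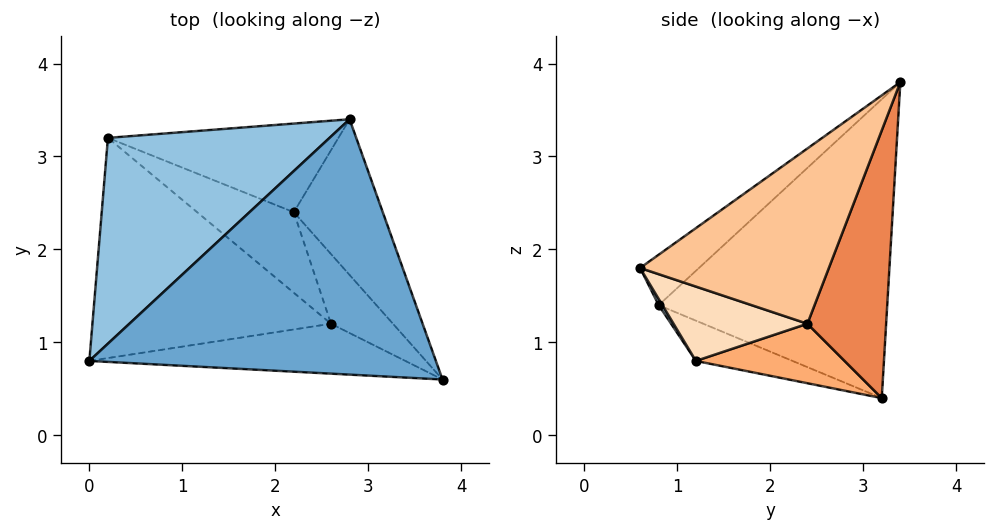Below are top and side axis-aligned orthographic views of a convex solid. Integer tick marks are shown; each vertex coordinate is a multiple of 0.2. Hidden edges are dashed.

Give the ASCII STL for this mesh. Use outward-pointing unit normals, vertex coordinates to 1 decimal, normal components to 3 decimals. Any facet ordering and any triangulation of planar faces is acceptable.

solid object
 facet normal -0.115 -0.604 0.789
  outer loop
   vertex 2.8 3.4 3.8
   vertex 0.0 0.8 1.4
   vertex 3.8 0.6 1.8
  endloop
 endfacet
 facet normal -0.766 0.301 0.568
  outer loop
   vertex 0.2 3.2 0.4
   vertex 0.0 0.8 1.4
   vertex 2.8 3.4 3.8
  endloop
 endfacet
 facet normal 0.010 -0.852 -0.523
  outer loop
   vertex 2.6 1.2 0.8
   vertex 3.8 0.6 1.8
   vertex 0.0 0.8 1.4
  endloop
 endfacet
 facet normal -0.155 -0.369 -0.916
  outer loop
   vertex 2.6 1.2 0.8
   vertex 0.0 0.8 1.4
   vertex 0.2 3.2 0.4
  endloop
 endfacet
 facet normal 0.475 0.779 -0.409
  outer loop
   vertex 2.2 2.4 1.2
   vertex 0.2 3.2 0.4
   vertex 2.8 3.4 3.8
  endloop
 endfacet
 facet normal 0.476 0.417 -0.774
  outer loop
   vertex 2.2 2.4 1.2
   vertex 2.6 1.2 0.8
   vertex 0.2 3.2 0.4
  endloop
 endfacet
 facet normal 0.750 0.540 -0.381
  outer loop
   vertex 2.2 2.4 1.2
   vertex 2.8 3.4 3.8
   vertex 3.8 0.6 1.8
  endloop
 endfacet
 facet normal 0.695 0.425 -0.580
  outer loop
   vertex 2.2 2.4 1.2
   vertex 3.8 0.6 1.8
   vertex 2.6 1.2 0.8
  endloop
 endfacet
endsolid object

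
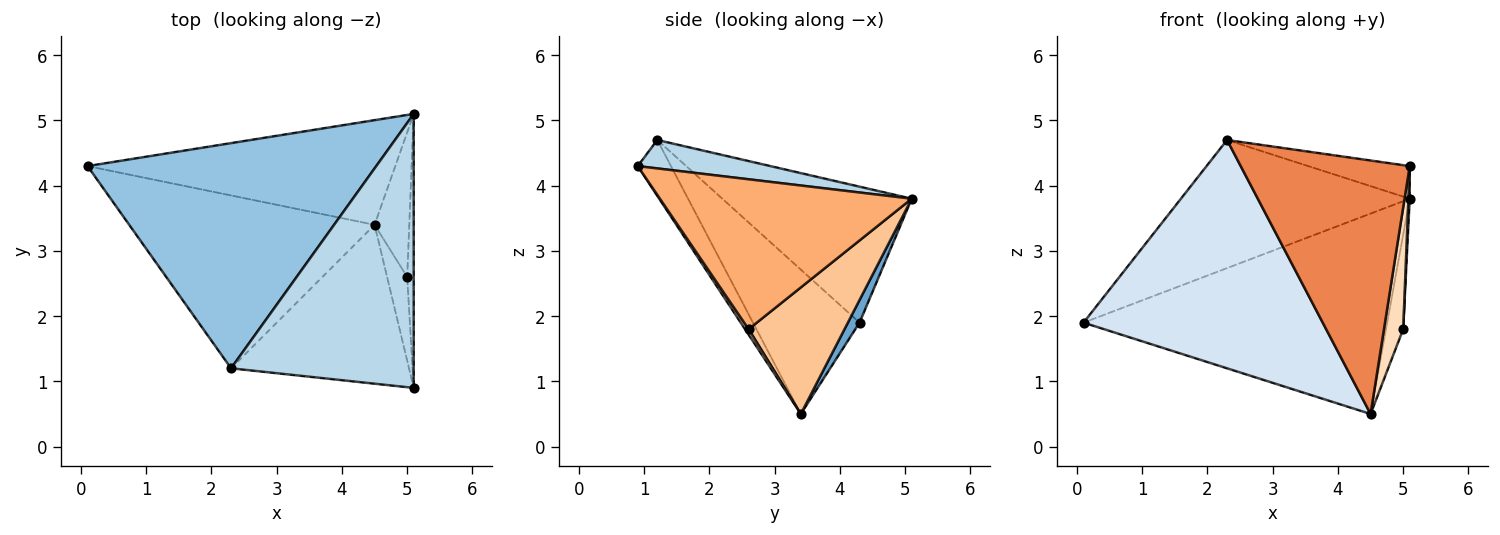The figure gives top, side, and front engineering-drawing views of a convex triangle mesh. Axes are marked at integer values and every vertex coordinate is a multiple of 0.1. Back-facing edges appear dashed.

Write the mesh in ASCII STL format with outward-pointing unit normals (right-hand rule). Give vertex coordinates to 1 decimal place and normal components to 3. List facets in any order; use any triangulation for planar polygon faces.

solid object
 facet normal 0.034 0.886 -0.463
  outer loop
   vertex 4.5 3.4 0.5
   vertex 0.1 4.3 1.9
   vertex 5.1 5.1 3.8
  endloop
 endfacet
 facet normal -0.379 0.458 0.804
  outer loop
   vertex 2.3 1.2 4.7
   vertex 5.1 5.1 3.8
   vertex 0.1 4.3 1.9
  endloop
 endfacet
 facet normal 0.153 0.117 0.981
  outer loop
   vertex 2.3 1.2 4.7
   vertex 5.1 0.9 4.3
   vertex 5.1 5.1 3.8
  endloop
 endfacet
 facet normal -0.335 -0.751 -0.569
  outer loop
   vertex 2.3 1.2 4.7
   vertex 0.1 4.3 1.9
   vertex 4.5 3.4 0.5
  endloop
 endfacet
 facet normal -0.164 -0.836 -0.524
  outer loop
   vertex 2.3 1.2 4.7
   vertex 4.5 3.4 0.5
   vertex 5.1 0.9 4.3
  endloop
 endfacet
 facet normal 0.999 -0.005 -0.043
  outer loop
   vertex 5.0 2.6 1.8
   vertex 5.1 5.1 3.8
   vertex 5.1 0.9 4.3
  endloop
 endfacet
 facet normal 0.950 0.170 -0.261
  outer loop
   vertex 5.0 2.6 1.8
   vertex 4.5 3.4 0.5
   vertex 5.1 5.1 3.8
  endloop
 endfacet
 facet normal 0.153 -0.814 -0.560
  outer loop
   vertex 5.0 2.6 1.8
   vertex 5.1 0.9 4.3
   vertex 4.5 3.4 0.5
  endloop
 endfacet
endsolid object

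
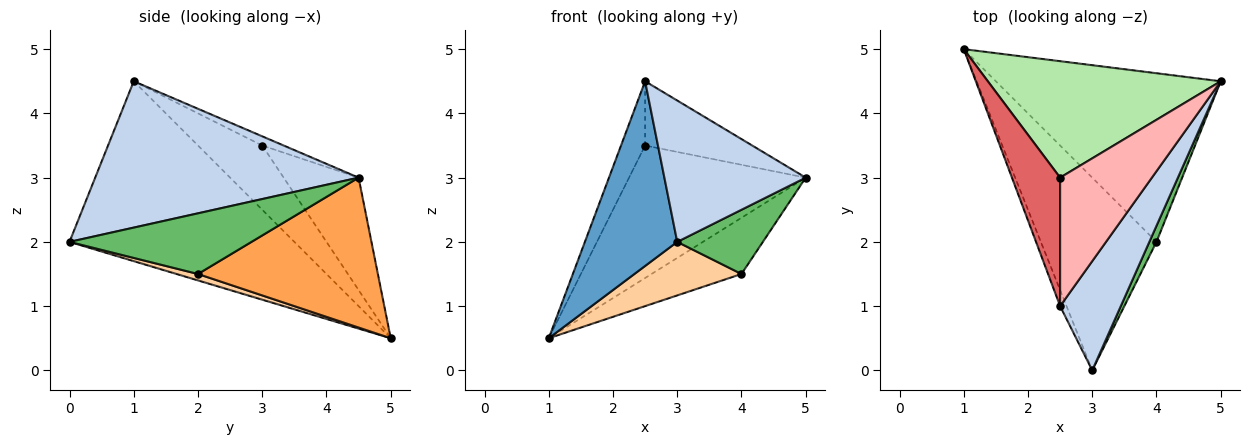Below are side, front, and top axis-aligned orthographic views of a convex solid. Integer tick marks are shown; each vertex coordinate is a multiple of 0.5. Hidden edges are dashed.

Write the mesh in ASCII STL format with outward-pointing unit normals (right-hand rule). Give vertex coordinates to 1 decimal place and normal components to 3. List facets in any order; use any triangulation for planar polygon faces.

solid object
 facet normal -0.925 -0.380 -0.033
  outer loop
   vertex 2.5 1.0 4.5
   vertex 1.0 5.0 0.5
   vertex 3.0 0.0 2.0
  endloop
 endfacet
 facet normal 0.828 -0.444 0.343
  outer loop
   vertex 2.5 1.0 4.5
   vertex 3.0 0.0 2.0
   vertex 5.0 4.5 3.0
  endloop
 endfacet
 facet normal 0.535 0.267 -0.802
  outer loop
   vertex 4.0 2.0 1.5
   vertex 1.0 5.0 0.5
   vertex 5.0 4.5 3.0
  endloop
 endfacet
 facet normal 0.053 -0.267 -0.962
  outer loop
   vertex 4.0 2.0 1.5
   vertex 3.0 0.0 2.0
   vertex 1.0 5.0 0.5
  endloop
 endfacet
 facet normal 0.900 -0.423 0.106
  outer loop
   vertex 4.0 2.0 1.5
   vertex 5.0 4.5 3.0
   vertex 3.0 0.0 2.0
  endloop
 endfacet
 facet normal -0.304 0.716 0.629
  outer loop
   vertex 2.5 3.0 3.5
   vertex 5.0 4.5 3.0
   vertex 1.0 5.0 0.5
  endloop
 endfacet
 facet normal -0.766 0.287 0.575
  outer loop
   vertex 2.5 3.0 3.5
   vertex 1.0 5.0 0.5
   vertex 2.5 1.0 4.5
  endloop
 endfacet
 facet normal -0.089 0.445 0.891
  outer loop
   vertex 2.5 3.0 3.5
   vertex 2.5 1.0 4.5
   vertex 5.0 4.5 3.0
  endloop
 endfacet
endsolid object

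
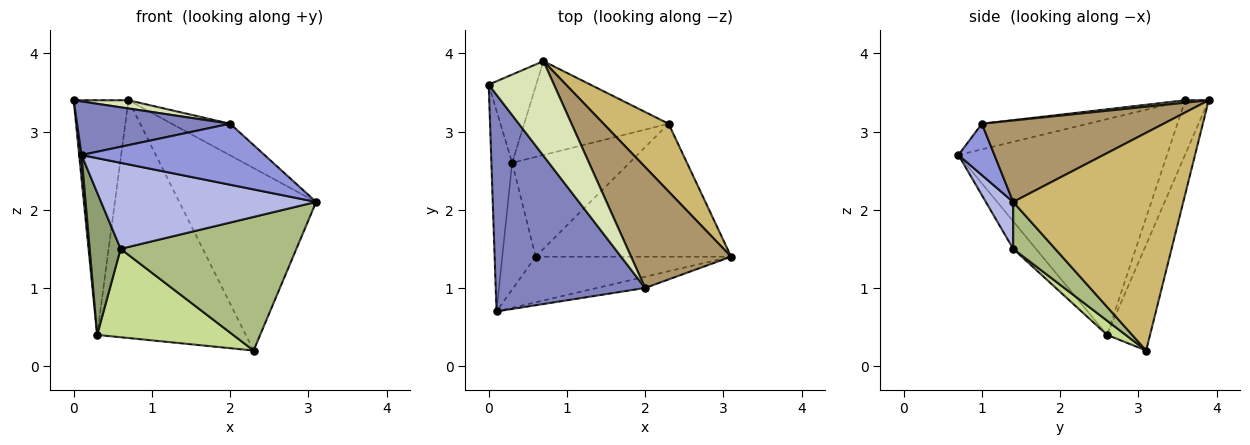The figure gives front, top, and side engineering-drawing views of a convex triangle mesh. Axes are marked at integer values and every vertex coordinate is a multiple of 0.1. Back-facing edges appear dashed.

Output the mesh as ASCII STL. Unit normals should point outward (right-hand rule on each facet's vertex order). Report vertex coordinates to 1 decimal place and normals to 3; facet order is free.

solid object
 facet normal -0.995 -0.011 -0.096
  outer loop
   vertex 0.3 2.6 0.4
   vertex 0.1 0.7 2.7
   vertex 0.0 3.6 3.4
  endloop
 endfacet
 facet normal -0.164 -0.237 0.958
  outer loop
   vertex 2.0 1.0 3.1
   vertex 0.0 3.6 3.4
   vertex 0.1 0.7 2.7
  endloop
 endfacet
 facet normal 0.190 -0.966 -0.177
  outer loop
   vertex 2.0 1.0 3.1
   vertex 0.1 0.7 2.7
   vertex 3.1 1.4 2.1
  endloop
 endfacet
 facet normal 0.112 -0.878 -0.466
  outer loop
   vertex 0.6 1.4 1.5
   vertex 3.1 1.4 2.1
   vertex 0.1 0.7 2.7
  endloop
 endfacet
 facet normal -0.482 -0.655 -0.583
  outer loop
   vertex 0.6 1.4 1.5
   vertex 0.1 0.7 2.7
   vertex 0.3 2.6 0.4
  endloop
 endfacet
 facet normal 0.167 -0.699 -0.696
  outer loop
   vertex 0.6 1.4 1.5
   vertex 2.3 3.1 0.2
   vertex 3.1 1.4 2.1
  endloop
 endfacet
 facet normal 0.091 -0.661 -0.745
  outer loop
   vertex 0.6 1.4 1.5
   vertex 0.3 2.6 0.4
   vertex 2.3 3.1 0.2
  endloop
 endfacet
 facet normal 0.037 -0.086 0.996
  outer loop
   vertex 0.7 3.9 3.4
   vertex 0.0 3.6 3.4
   vertex 2.0 1.0 3.1
  endloop
 endfacet
 facet normal 0.619 0.199 0.760
  outer loop
   vertex 0.7 3.9 3.4
   vertex 2.0 1.0 3.1
   vertex 3.1 1.4 2.1
  endloop
 endfacet
 facet normal 0.759 0.611 0.227
  outer loop
   vertex 0.7 3.9 3.4
   vertex 3.1 1.4 2.1
   vertex 2.3 3.1 0.2
  endloop
 endfacet
 facet normal -0.372 0.869 -0.327
  outer loop
   vertex 0.7 3.9 3.4
   vertex 0.3 2.6 0.4
   vertex 0.0 3.6 3.4
  endloop
 endfacet
 facet normal -0.260 0.898 -0.355
  outer loop
   vertex 0.7 3.9 3.4
   vertex 2.3 3.1 0.2
   vertex 0.3 2.6 0.4
  endloop
 endfacet
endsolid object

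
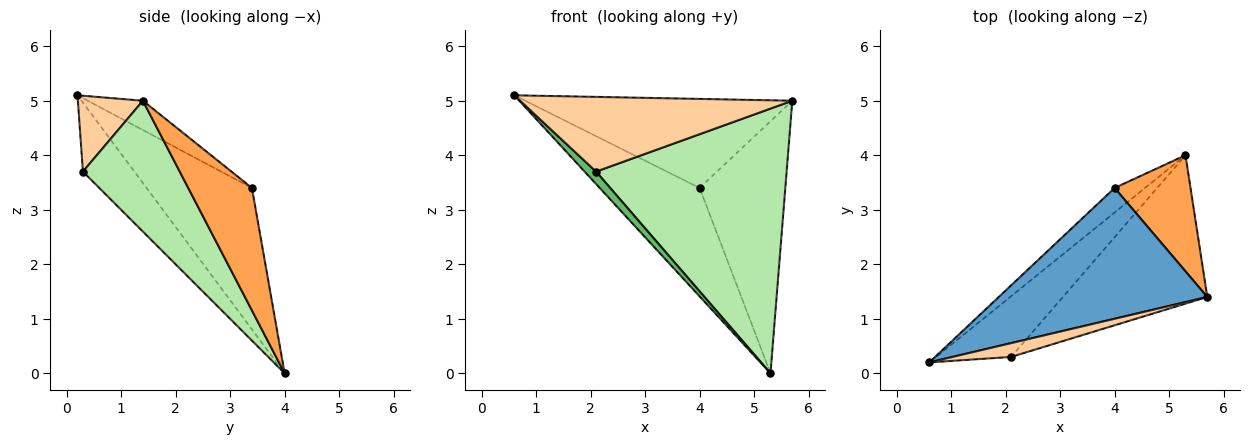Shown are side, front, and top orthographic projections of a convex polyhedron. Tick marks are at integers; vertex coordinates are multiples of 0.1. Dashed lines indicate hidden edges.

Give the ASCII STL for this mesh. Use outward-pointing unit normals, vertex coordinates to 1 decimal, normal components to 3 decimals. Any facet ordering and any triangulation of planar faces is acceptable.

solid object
 facet normal -0.115 0.559 0.821
  outer loop
   vertex 4.0 3.4 3.4
   vertex 0.6 0.2 5.1
   vertex 5.7 1.4 5.0
  endloop
 endfacet
 facet normal -0.717 0.680 -0.154
  outer loop
   vertex 4.0 3.4 3.4
   vertex 5.3 4.0 0.0
   vertex 0.6 0.2 5.1
  endloop
 endfacet
 facet normal 0.559 0.753 0.347
  outer loop
   vertex 4.0 3.4 3.4
   vertex 5.7 1.4 5.0
   vertex 5.3 4.0 0.0
  endloop
 endfacet
 facet normal 0.229 -0.957 0.177
  outer loop
   vertex 2.1 0.3 3.7
   vertex 5.7 1.4 5.0
   vertex 0.6 0.2 5.1
  endloop
 endfacet
 facet normal -0.669 -0.149 -0.728
  outer loop
   vertex 2.1 0.3 3.7
   vertex 0.6 0.2 5.1
   vertex 5.3 4.0 0.0
  endloop
 endfacet
 facet normal 0.405 -0.797 -0.447
  outer loop
   vertex 2.1 0.3 3.7
   vertex 5.3 4.0 0.0
   vertex 5.7 1.4 5.0
  endloop
 endfacet
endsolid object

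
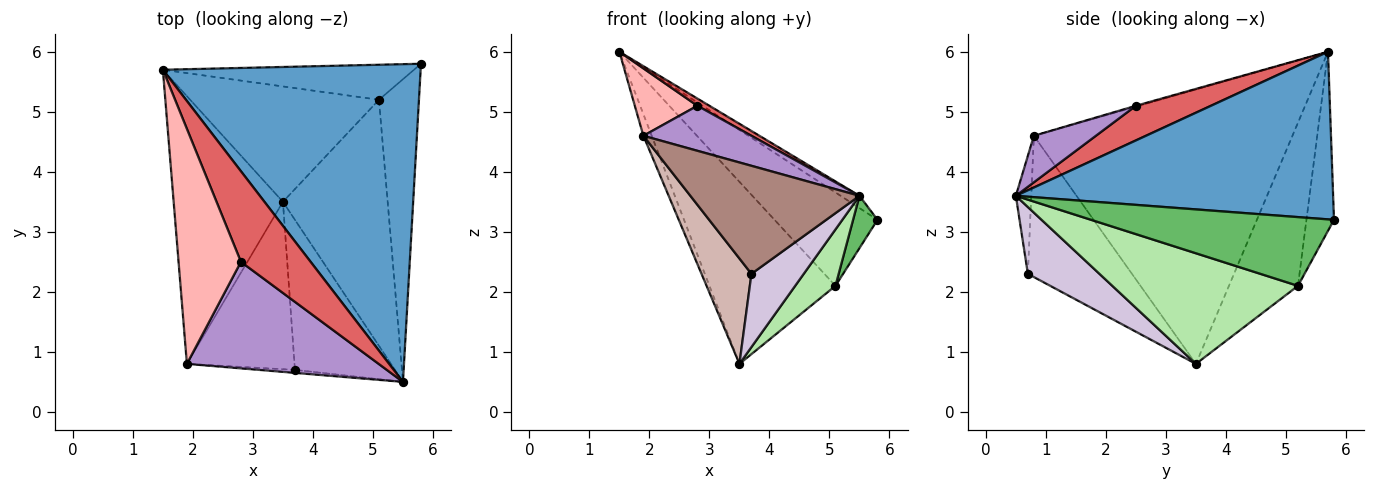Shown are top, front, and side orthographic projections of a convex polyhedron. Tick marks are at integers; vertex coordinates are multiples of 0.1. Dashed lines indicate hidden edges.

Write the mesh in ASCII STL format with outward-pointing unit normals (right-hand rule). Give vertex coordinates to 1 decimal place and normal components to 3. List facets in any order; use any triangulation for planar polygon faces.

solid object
 facet normal 0.545 0.032 0.838
  outer loop
   vertex 5.5 0.5 3.6
   vertex 5.8 5.8 3.2
   vertex 1.5 5.7 6.0
  endloop
 endfacet
 facet normal -0.929 0.030 -0.370
  outer loop
   vertex 1.9 0.8 4.6
   vertex 1.5 5.7 6.0
   vertex 3.5 3.5 0.8
  endloop
 endfacet
 facet normal -0.243 0.908 -0.341
  outer loop
   vertex 5.1 5.2 2.1
   vertex 1.5 5.7 6.0
   vertex 5.8 5.8 3.2
  endloop
 endfacet
 facet normal -0.420 0.767 -0.486
  outer loop
   vertex 5.1 5.2 2.1
   vertex 3.5 3.5 0.8
   vertex 1.5 5.7 6.0
  endloop
 endfacet
 facet normal 0.861 -0.087 -0.501
  outer loop
   vertex 5.1 5.2 2.1
   vertex 5.8 5.8 3.2
   vertex 5.5 0.5 3.6
  endloop
 endfacet
 facet normal 0.717 -0.156 -0.679
  outer loop
   vertex 5.1 5.2 2.1
   vertex 5.5 0.5 3.6
   vertex 3.5 3.5 0.8
  endloop
 endfacet
 facet normal 0.444 -0.071 0.893
  outer loop
   vertex 2.8 2.5 5.1
   vertex 5.5 0.5 3.6
   vertex 1.5 5.7 6.0
  endloop
 endfacet
 facet normal -0.013 -0.276 0.961
  outer loop
   vertex 2.8 2.5 5.1
   vertex 1.5 5.7 6.0
   vertex 1.9 0.8 4.6
  endloop
 endfacet
 facet normal 0.218 -0.380 0.899
  outer loop
   vertex 2.8 2.5 5.1
   vertex 1.9 0.8 4.6
   vertex 5.5 0.5 3.6
  endloop
 endfacet
 facet normal 0.515 -0.376 -0.771
  outer loop
   vertex 3.7 0.7 2.3
   vertex 3.5 3.5 0.8
   vertex 5.5 0.5 3.6
  endloop
 endfacet
 facet normal -0.091 -0.995 -0.028
  outer loop
   vertex 3.7 0.7 2.3
   vertex 5.5 0.5 3.6
   vertex 1.9 0.8 4.6
  endloop
 endfacet
 facet normal -0.743 -0.356 -0.566
  outer loop
   vertex 3.7 0.7 2.3
   vertex 1.9 0.8 4.6
   vertex 3.5 3.5 0.8
  endloop
 endfacet
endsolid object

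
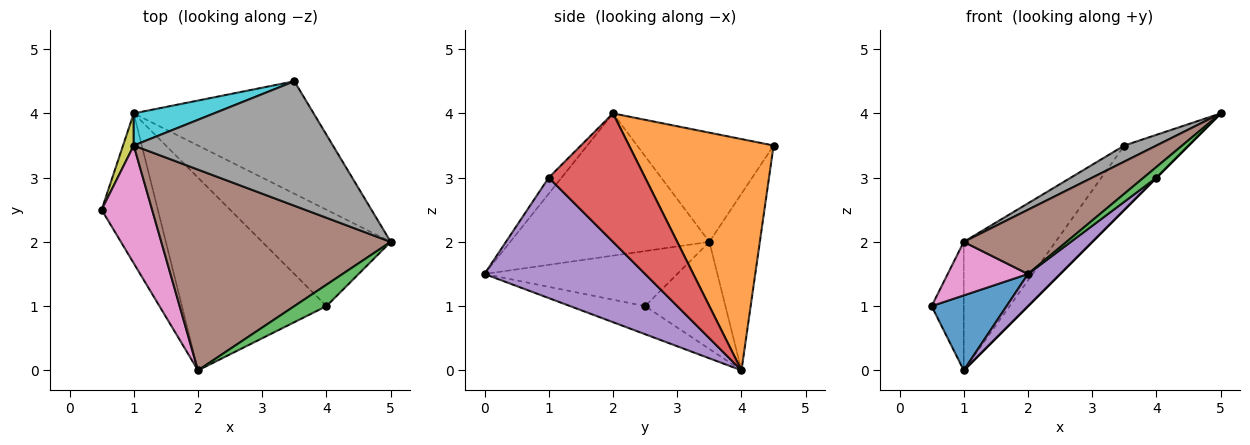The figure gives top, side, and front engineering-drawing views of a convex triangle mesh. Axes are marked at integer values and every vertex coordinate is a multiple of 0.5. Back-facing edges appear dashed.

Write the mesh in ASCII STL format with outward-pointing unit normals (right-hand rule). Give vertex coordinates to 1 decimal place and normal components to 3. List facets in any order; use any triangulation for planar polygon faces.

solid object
 facet normal -0.408 -0.408 -0.816
  outer loop
   vertex 1.0 4.0 0.0
   vertex 2.0 0.0 1.5
   vertex 0.5 2.5 1.0
  endloop
 endfacet
 facet normal 0.745 0.331 -0.579
  outer loop
   vertex 3.5 4.5 3.5
   vertex 5.0 2.0 4.0
   vertex 1.0 4.0 0.0
  endloop
 endfacet
 facet normal -0.408 -0.408 0.816
  outer loop
   vertex 4.0 1.0 3.0
   vertex 5.0 2.0 4.0
   vertex 2.0 0.0 1.5
  endloop
 endfacet
 facet normal 0.707 0.000 -0.707
  outer loop
   vertex 4.0 1.0 3.0
   vertex 1.0 4.0 0.0
   vertex 5.0 2.0 4.0
  endloop
 endfacet
 facet normal 0.635 -0.127 -0.762
  outer loop
   vertex 4.0 1.0 3.0
   vertex 2.0 0.0 1.5
   vertex 1.0 4.0 0.0
  endloop
 endfacet
 facet normal -0.508 -0.262 0.820
  outer loop
   vertex 1.0 3.5 2.0
   vertex 2.0 0.0 1.5
   vertex 5.0 2.0 4.0
  endloop
 endfacet
 facet normal -0.705 -0.294 0.646
  outer loop
   vertex 1.0 3.5 2.0
   vertex 0.5 2.5 1.0
   vertex 2.0 0.0 1.5
  endloop
 endfacet
 facet normal -0.478 -0.112 0.871
  outer loop
   vertex 1.0 3.5 2.0
   vertex 5.0 2.0 4.0
   vertex 3.5 4.5 3.5
  endloop
 endfacet
 facet normal -0.925 0.370 0.092
  outer loop
   vertex 1.0 3.5 2.0
   vertex 1.0 4.0 0.0
   vertex 0.5 2.5 1.0
  endloop
 endfacet
 facet normal -0.471 0.856 0.214
  outer loop
   vertex 1.0 3.5 2.0
   vertex 3.5 4.5 3.5
   vertex 1.0 4.0 0.0
  endloop
 endfacet
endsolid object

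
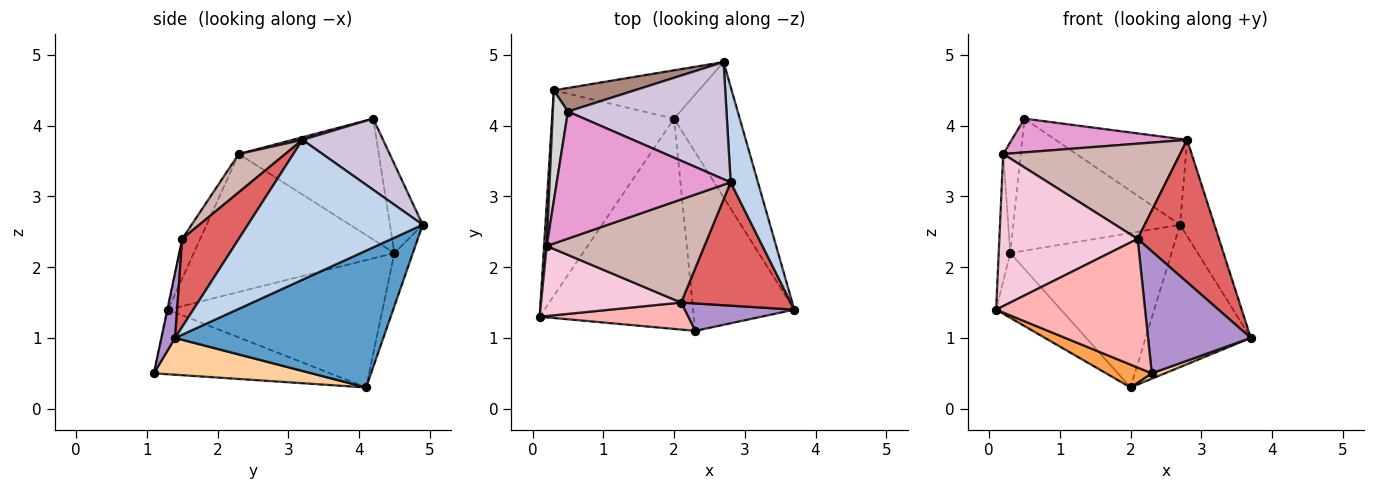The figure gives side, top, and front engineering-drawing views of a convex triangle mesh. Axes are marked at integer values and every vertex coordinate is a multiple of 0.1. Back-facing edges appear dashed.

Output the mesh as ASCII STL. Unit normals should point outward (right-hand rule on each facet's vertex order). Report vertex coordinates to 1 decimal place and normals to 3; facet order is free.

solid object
 facet normal 0.820 0.414 -0.394
  outer loop
   vertex 2.0 4.1 0.3
   vertex 2.7 4.9 2.6
   vertex 3.7 1.4 1.0
  endloop
 endfacet
 facet normal 0.964 0.189 0.188
  outer loop
   vertex 2.8 3.2 3.8
   vertex 3.7 1.4 1.0
   vertex 2.7 4.9 2.6
  endloop
 endfacet
 facet normal -0.384 -0.100 -0.918
  outer loop
   vertex 2.3 1.1 0.5
   vertex 0.1 1.3 1.4
   vertex 2.0 4.1 0.3
  endloop
 endfacet
 facet normal 0.342 -0.028 -0.939
  outer loop
   vertex 2.3 1.1 0.5
   vertex 2.0 4.1 0.3
   vertex 3.7 1.4 1.0
  endloop
 endfacet
 facet normal -0.705 0.213 -0.676
  outer loop
   vertex 0.3 4.5 2.2
   vertex 2.0 4.1 0.3
   vertex 0.1 1.3 1.4
  endloop
 endfacet
 facet normal -0.109 0.949 -0.297
  outer loop
   vertex 0.3 4.5 2.2
   vertex 2.7 4.9 2.6
   vertex 2.0 4.1 0.3
  endloop
 endfacet
 facet normal 0.465 -0.669 0.580
  outer loop
   vertex 2.1 1.5 2.4
   vertex 3.7 1.4 1.0
   vertex 2.8 3.2 3.8
  endloop
 endfacet
 facet normal -0.005 -0.979 0.206
  outer loop
   vertex 2.1 1.5 2.4
   vertex 0.1 1.3 1.4
   vertex 2.3 1.1 0.5
  endloop
 endfacet
 facet normal 0.130 -0.967 0.217
  outer loop
   vertex 2.1 1.5 2.4
   vertex 2.3 1.1 0.5
   vertex 3.7 1.4 1.0
  endloop
 endfacet
 facet normal 0.340 0.556 0.759
  outer loop
   vertex 0.5 4.2 4.1
   vertex 2.8 3.2 3.8
   vertex 2.7 4.9 2.6
  endloop
 endfacet
 facet normal -0.190 0.967 0.173
  outer loop
   vertex 0.5 4.2 4.1
   vertex 2.7 4.9 2.6
   vertex 0.3 4.5 2.2
  endloop
 endfacet
 facet normal 0.176 -0.668 0.723
  outer loop
   vertex 0.2 2.3 3.6
   vertex 2.1 1.5 2.4
   vertex 2.8 3.2 3.8
  endloop
 endfacet
 facet normal 0.014 -0.257 0.966
  outer loop
   vertex 0.2 2.3 3.6
   vertex 2.8 3.2 3.8
   vertex 0.5 4.2 4.1
  endloop
 endfacet
 facet normal -0.117 -0.902 0.415
  outer loop
   vertex 0.2 2.3 3.6
   vertex 0.1 1.3 1.4
   vertex 2.1 1.5 2.4
  endloop
 endfacet
 facet normal -0.998 0.058 0.019
  outer loop
   vertex 0.2 2.3 3.6
   vertex 0.3 4.5 2.2
   vertex 0.1 1.3 1.4
  endloop
 endfacet
 facet normal -0.985 0.123 0.123
  outer loop
   vertex 0.2 2.3 3.6
   vertex 0.5 4.2 4.1
   vertex 0.3 4.5 2.2
  endloop
 endfacet
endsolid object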